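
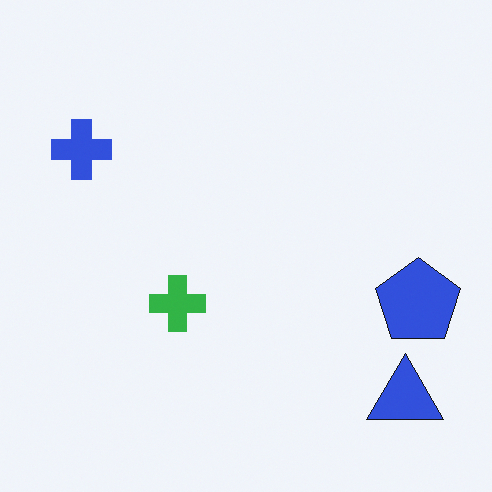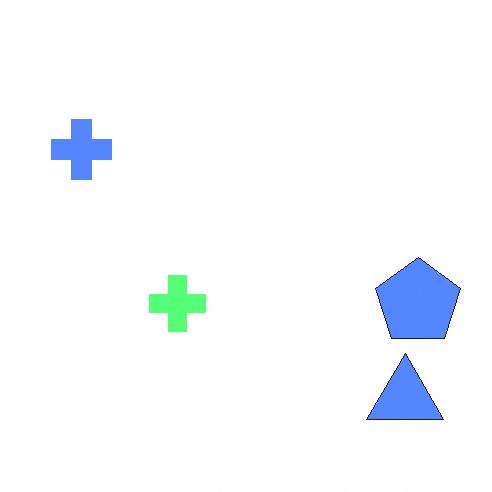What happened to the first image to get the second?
This is the original image substantially brightened.

Every pixel — background and shapes alike — is uniformly brightened.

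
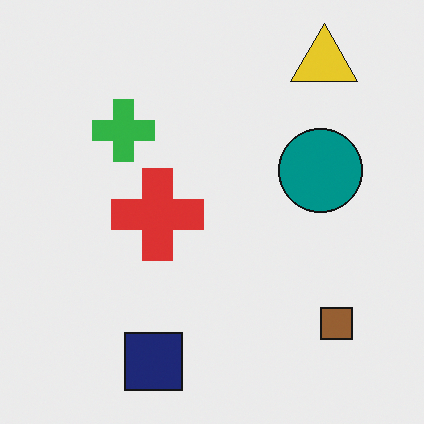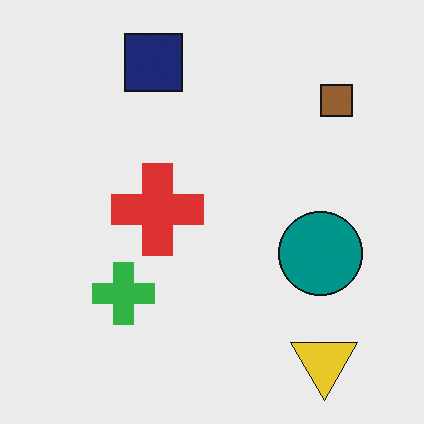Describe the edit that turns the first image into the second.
The image was flipped vertically (top ↔ bottom).

The yellow triangle is in the top-right of the first image and the bottom-right of the second — shapes on opposite sides of the horizontal midline have swapped in a mirror flip.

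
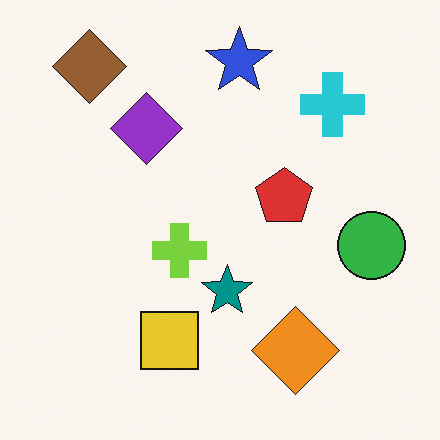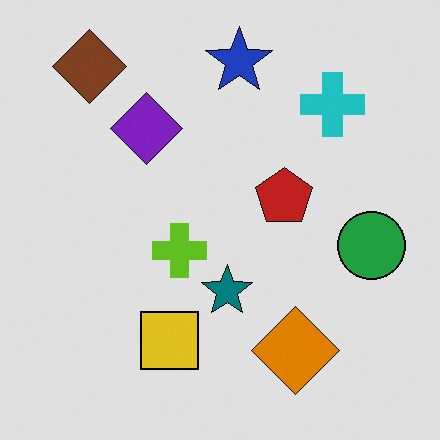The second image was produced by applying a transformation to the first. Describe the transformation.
This is the original image moderately posterized.

Each flat color has snapped to a coarser quantized level — most visibly, the near-white background has dropped to a flat grey.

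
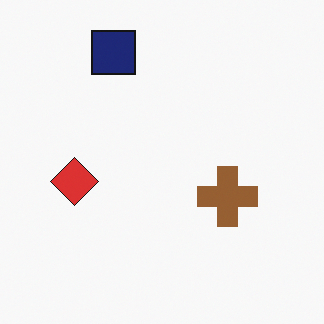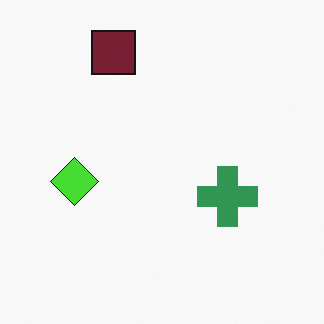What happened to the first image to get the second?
The second image is the first hue-shifted through roughly a third of the color wheel.

Every shape's color has rotated by the same amount around the hue wheel — a uniform hue shift.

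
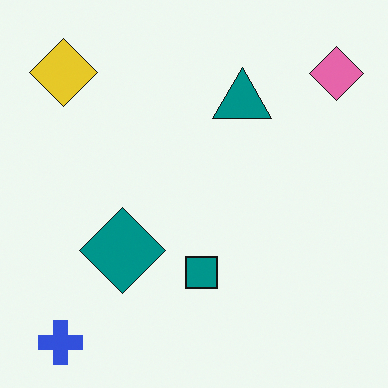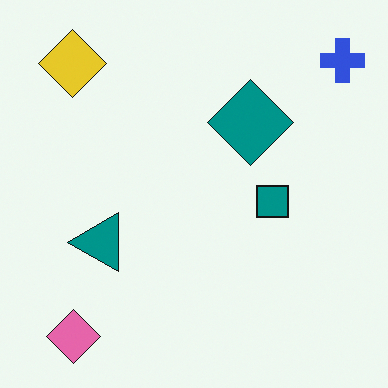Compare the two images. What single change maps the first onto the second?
The second image is the first transposed (reflected across the top-left ↔ bottom-right diagonal).

Shapes have swapped their row and column positions — what was in the top-right is now in the bottom-left — a diagonal reflection.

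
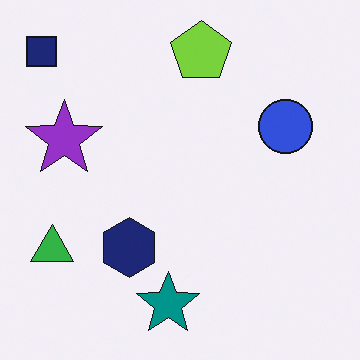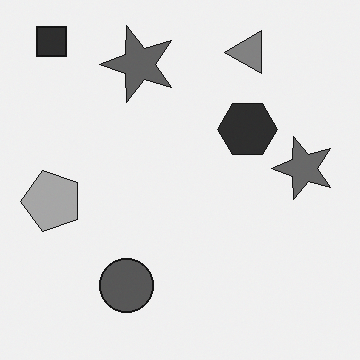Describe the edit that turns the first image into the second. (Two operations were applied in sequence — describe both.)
Transposed (reflected across the top-left ↔ bottom-right diagonal), then converted to grayscale.

Shapes have swapped their row and column positions — what was in the top-right is now in the bottom-left — a diagonal reflection. All color is removed — every shape is now a shade of grey.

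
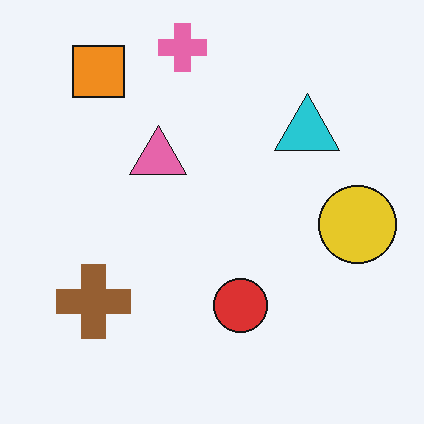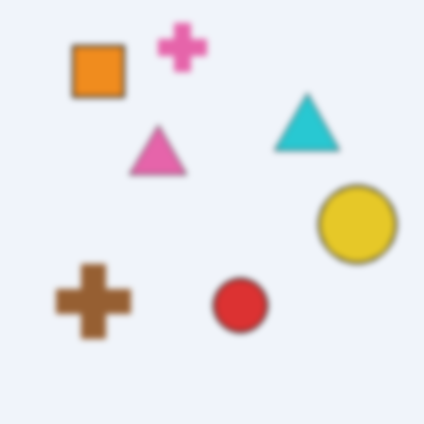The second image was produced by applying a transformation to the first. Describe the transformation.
The second image is the first noticeably gaussian-blurred.

Shape edges and outlines are uniformly softened across the whole image.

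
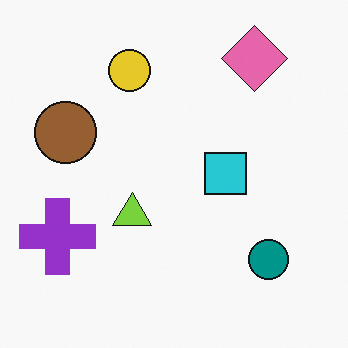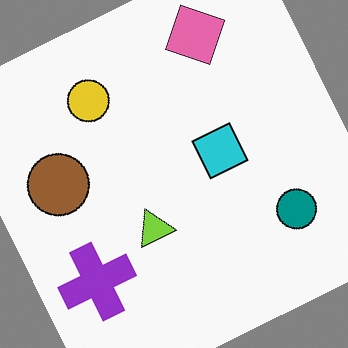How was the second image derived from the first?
Rotated counter-clockwise by a moderate amount.

Every shape is tilted by the same angle and the image corners show triangular fill wedges — a whole-image rotation by a non-right angle.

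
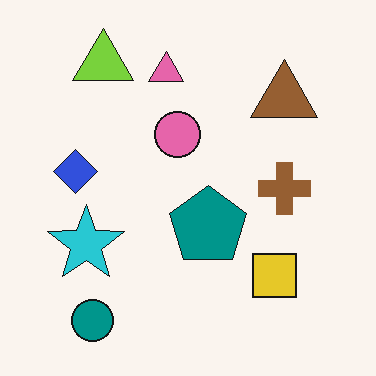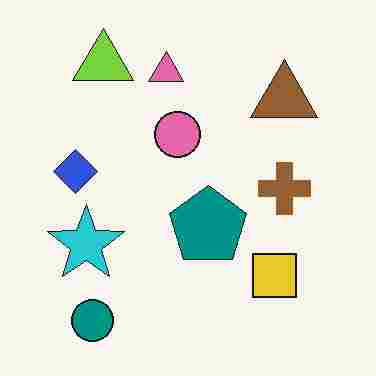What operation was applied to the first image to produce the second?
The image was heavily JPEG-compressed with obvious blocking artifacts.

Blocky 8×8 compression artifacts appear around shape edges and the flat background shows ringing — characteristic JPEG degradation.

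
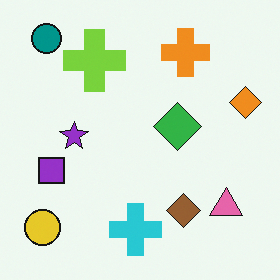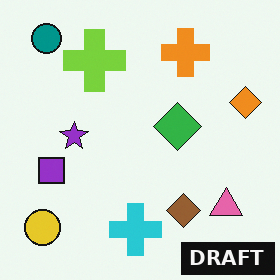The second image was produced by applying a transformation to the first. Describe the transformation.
The transformation is: watermarked with the text "DRAFT" in the lower-right corner.

A dark label reading "DRAFT" appears in the lower-right corner.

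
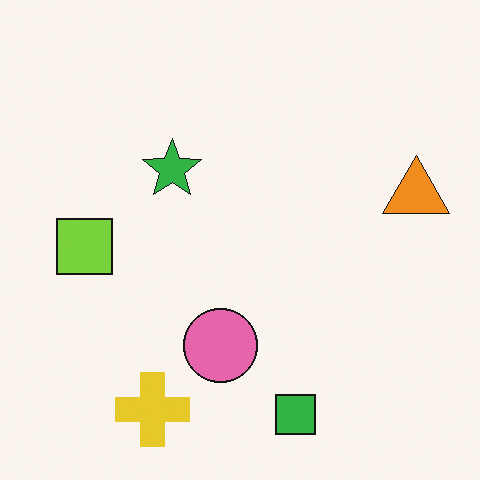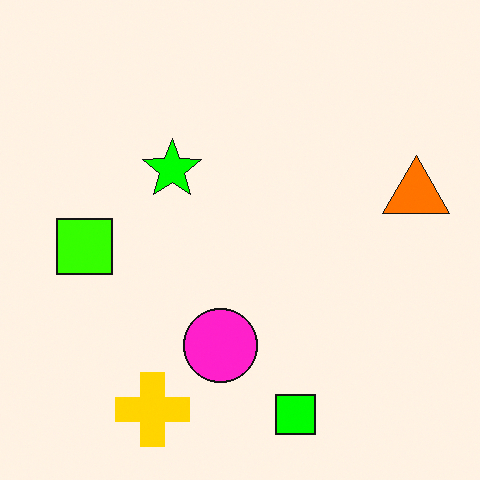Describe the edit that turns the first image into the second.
Made much more vivid (saturation change).

All colors are more vivid — a global saturation change.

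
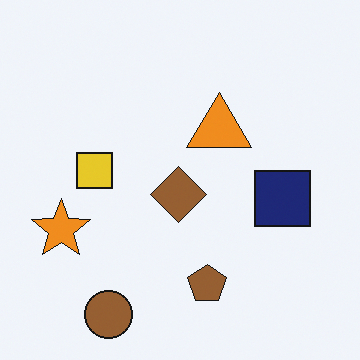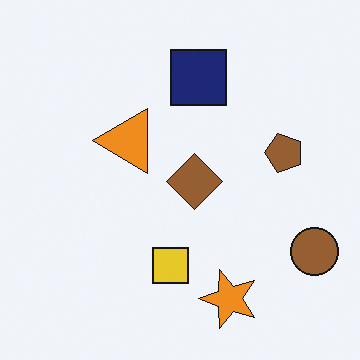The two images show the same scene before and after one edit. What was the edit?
This is the original image rotated 90° counter-clockwise.

The brown circle sits in the bottom-left of the first image and the bottom-right of the second — consistent with a whole-image 90° counter-clockwise rotation.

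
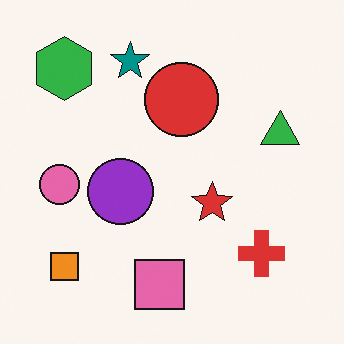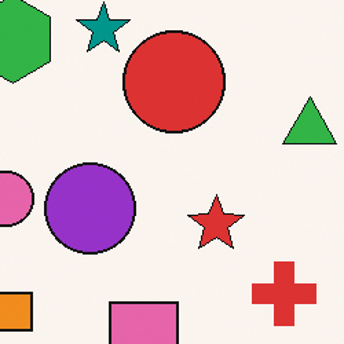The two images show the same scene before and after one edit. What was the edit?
The second image is the first cropped to a modestly smaller region and rescaled.

The visible shapes are larger and the field of view is narrower; shapes near the original edges may be partly or wholly outside the frame — a crop-and-rescale.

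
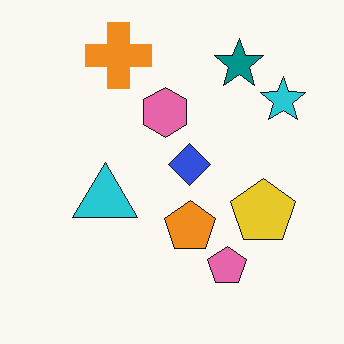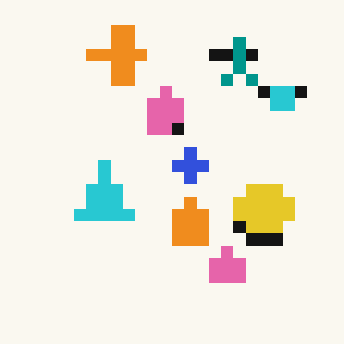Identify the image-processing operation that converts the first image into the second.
It was coarsely pixelated.

Shapes are reduced to large square blocks; fine edges and outlines are lost — a downscale-then-upscale (mosaic) effect.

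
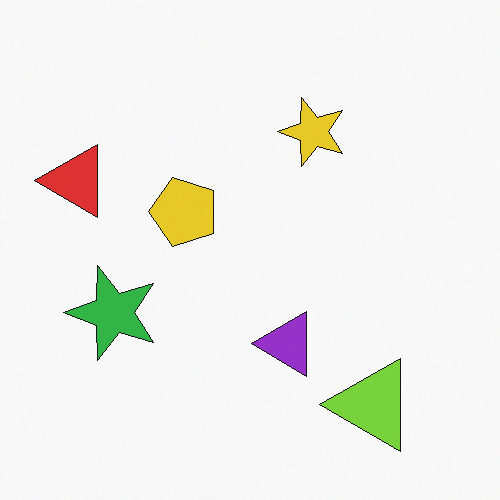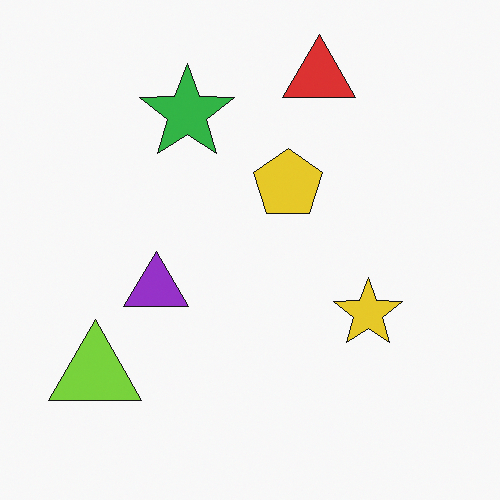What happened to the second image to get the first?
The first image is the second rotated 90° counter-clockwise.

The lime triangle sits in the bottom-left of the second image and the bottom-right of the first — consistent with a whole-image 90° counter-clockwise rotation.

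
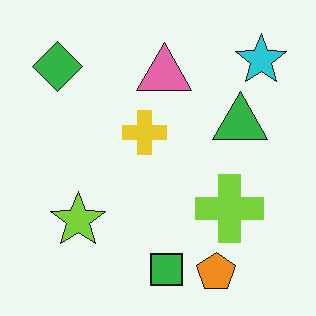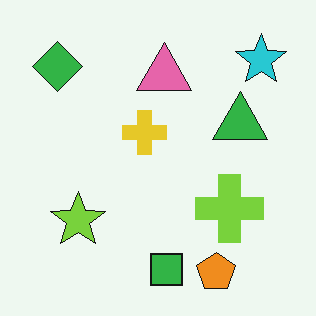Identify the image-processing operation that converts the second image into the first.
The image was JPEG-compressed with visible artifacts.

Blocky 8×8 compression artifacts appear around shape edges and the flat background shows ringing — characteristic JPEG degradation.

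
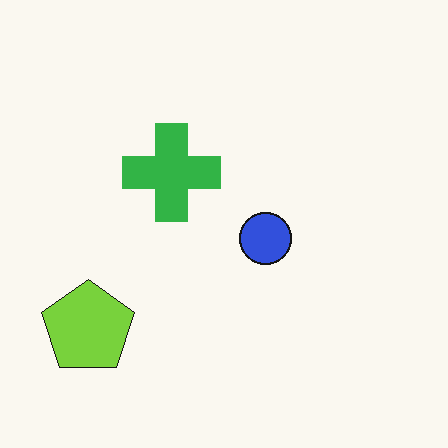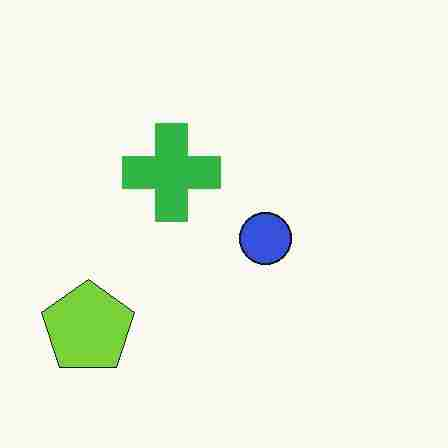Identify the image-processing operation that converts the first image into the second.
The transformation is: degraded with heavy JPEG compression.

Blocky 8×8 compression artifacts appear around shape edges and the flat background shows ringing — characteristic JPEG degradation.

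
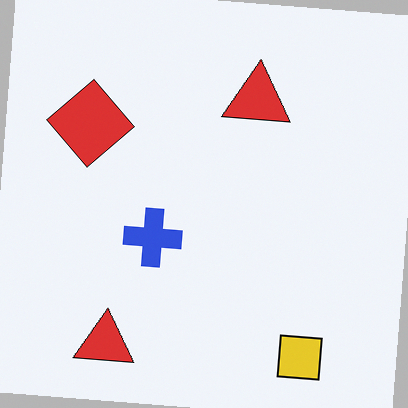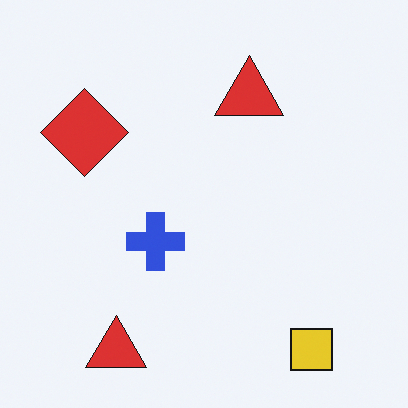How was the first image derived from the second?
The first image is the second rotated clockwise by a few degrees.

Every shape is tilted by the same angle and the image corners show triangular fill wedges — a whole-image rotation by a non-right angle.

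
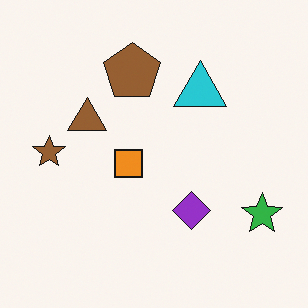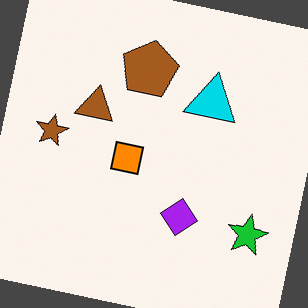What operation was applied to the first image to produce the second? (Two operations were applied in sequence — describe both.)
This is the original image slightly oversaturated, then rotated clockwise by a slight angle.

All colors are more vivid — a global saturation change. Every shape is tilted by the same angle and the image corners show triangular fill wedges — a whole-image rotation by a non-right angle.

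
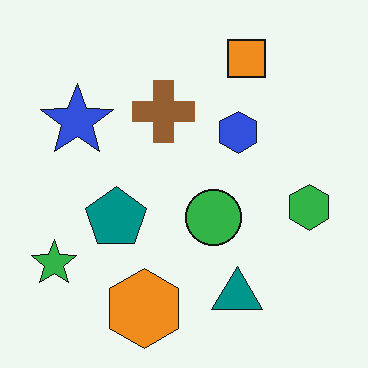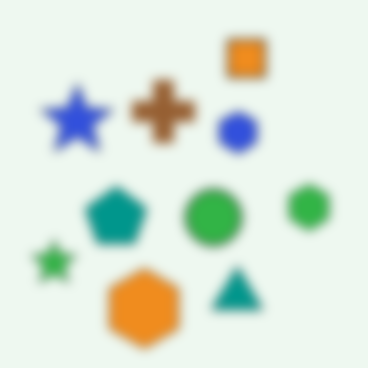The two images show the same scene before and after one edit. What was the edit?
The image was strongly gaussian-blurred.

Shape edges and outlines are uniformly softened across the whole image.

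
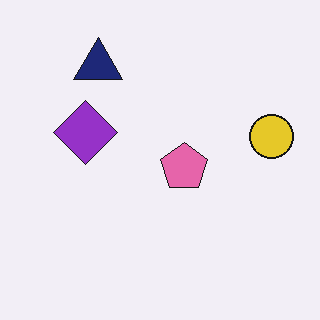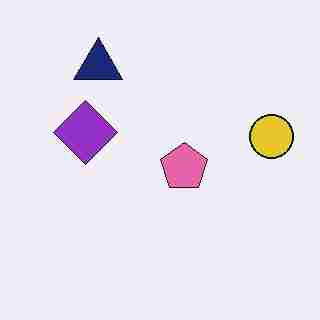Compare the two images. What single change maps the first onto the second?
It was heavily JPEG-compressed with obvious blocking artifacts.

Blocky 8×8 compression artifacts appear around shape edges and the flat background shows ringing — characteristic JPEG degradation.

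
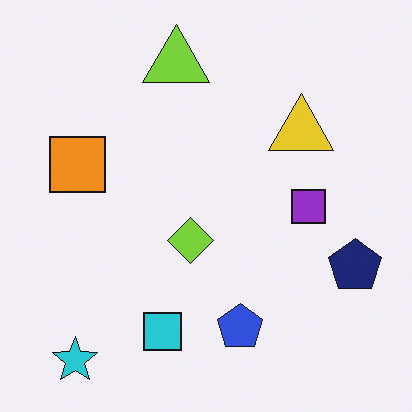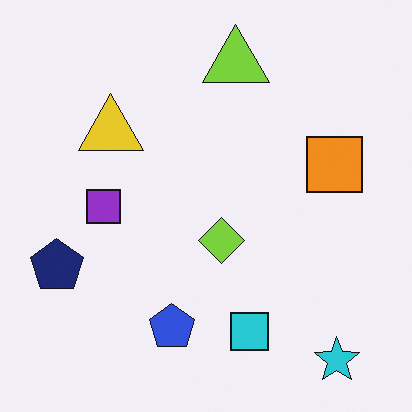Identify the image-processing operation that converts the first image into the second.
It was flipped horizontally (left ↔ right).

The navy pentagon is in the right of the first image and the left of the second — shapes on opposite sides of the vertical midline have swapped in a mirror flip.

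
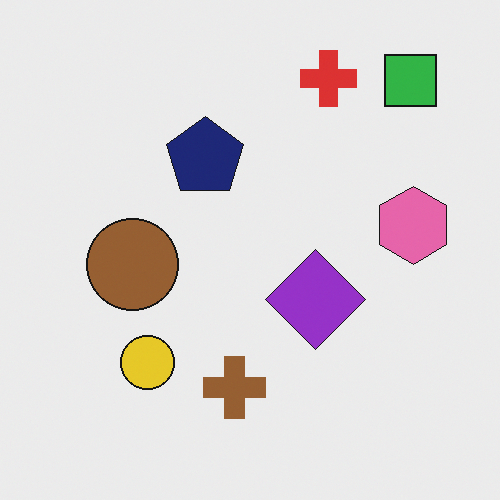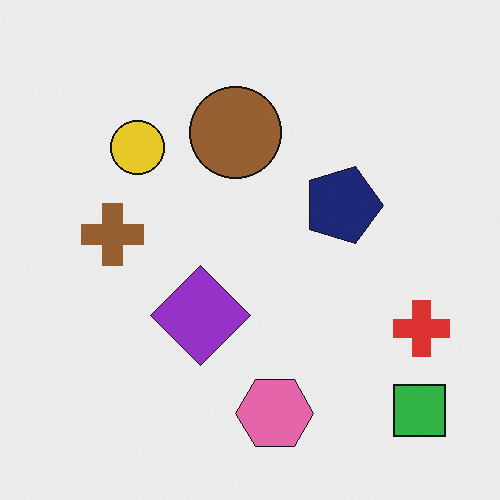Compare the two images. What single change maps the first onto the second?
The transformation is: rotated 90° clockwise.

The green square sits in the top-right of the first image and the bottom-right of the second — consistent with a whole-image 90° clockwise rotation.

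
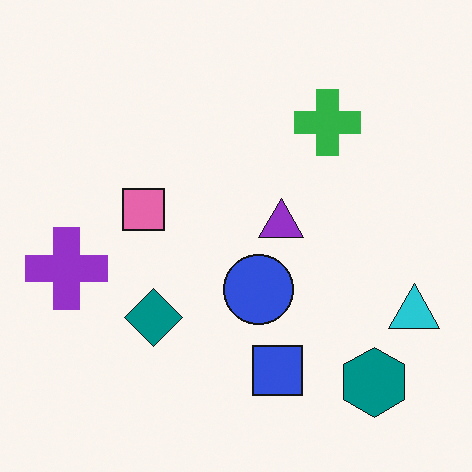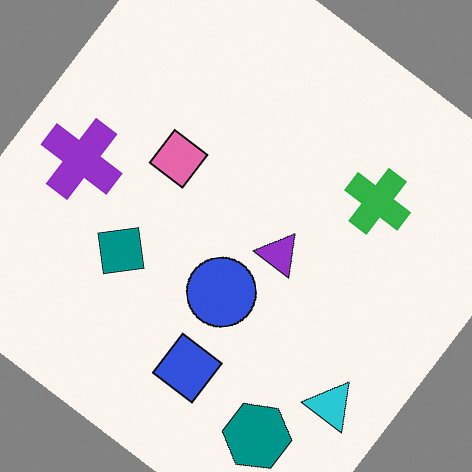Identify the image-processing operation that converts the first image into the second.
It was rotated clockwise by a large amount — several tens of degrees.

Every shape is tilted by the same angle and the image corners show triangular fill wedges — a whole-image rotation by a non-right angle.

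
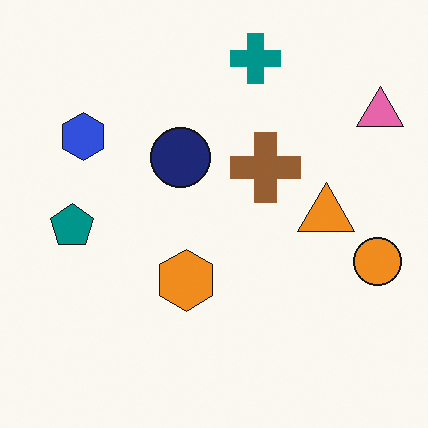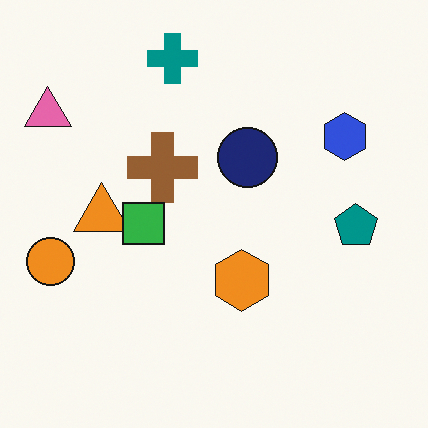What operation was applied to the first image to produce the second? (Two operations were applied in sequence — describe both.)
The second image is the first flipped horizontally (left ↔ right), then overlaid with an additional green square.

The pink triangle is in the top-right of the first image and the top-left of the second — shapes on opposite sides of the vertical midline have swapped in a mirror flip. A green square appears in the second image that is absent from the first.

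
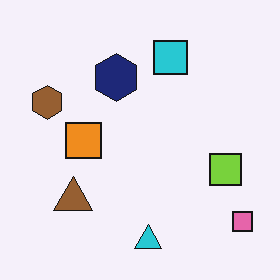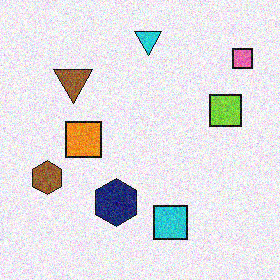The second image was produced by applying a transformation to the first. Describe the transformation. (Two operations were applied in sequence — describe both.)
It was degraded with visible gaussian noise, then flipped vertically (top ↔ bottom).

Random speckle covers the whole image, including the flat background. The cyan triangle is in the bottom of the first image and the top of the second — shapes on opposite sides of the horizontal midline have swapped in a mirror flip.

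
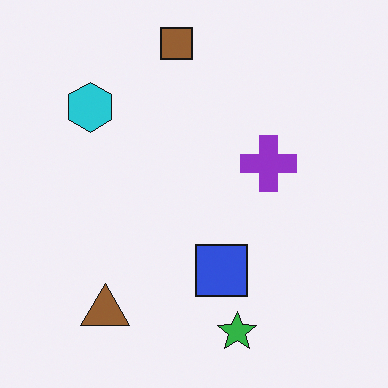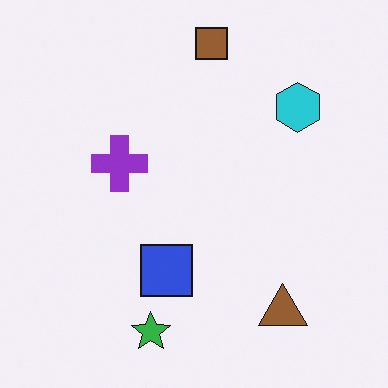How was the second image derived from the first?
The image was flipped horizontally (left ↔ right).

The cyan hexagon is in the top-left of the first image and the top-right of the second — shapes on opposite sides of the vertical midline have swapped in a mirror flip.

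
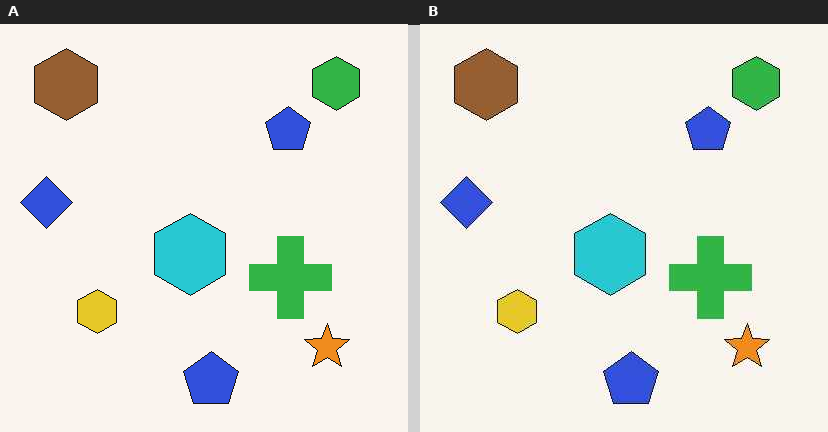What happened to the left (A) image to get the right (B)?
The right (B) image is the left (A) JPEG-compressed with visible artifacts.

Blocky 8×8 compression artifacts appear around shape edges and the flat background shows ringing — characteristic JPEG degradation.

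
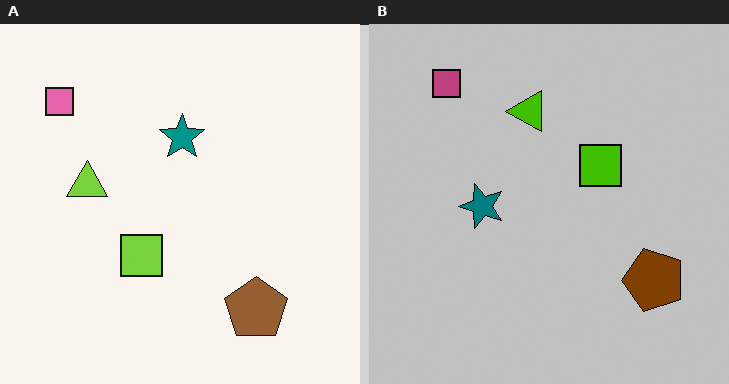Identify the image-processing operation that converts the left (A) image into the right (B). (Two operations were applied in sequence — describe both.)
This is the original image transposed (reflected across the top-left ↔ bottom-right diagonal), then aggressively posterized.

Shapes have swapped their row and column positions — what was in the top-right is now in the bottom-left — a diagonal reflection. Each flat color has snapped to a coarser quantized level — most visibly, the near-white background has dropped to a flat grey.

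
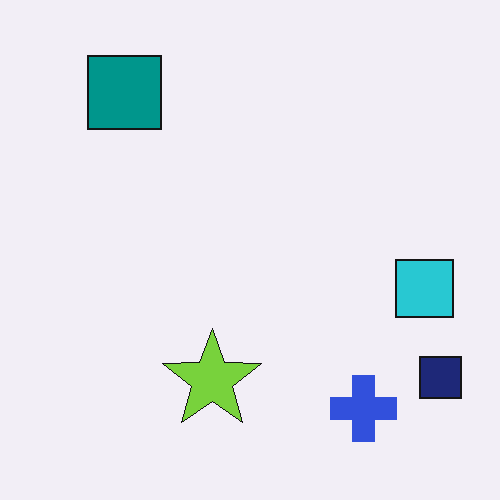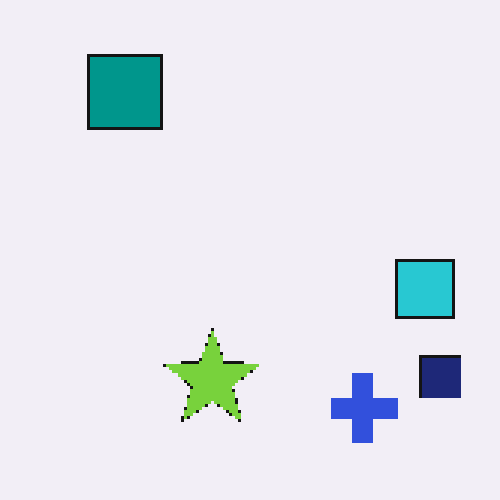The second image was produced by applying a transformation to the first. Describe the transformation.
The image was lightly pixelated (a mild mosaic effect).

Shapes are reduced to large square blocks; fine edges and outlines are lost — a downscale-then-upscale (mosaic) effect.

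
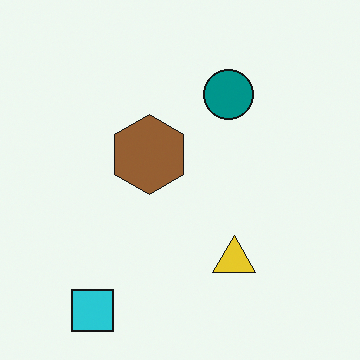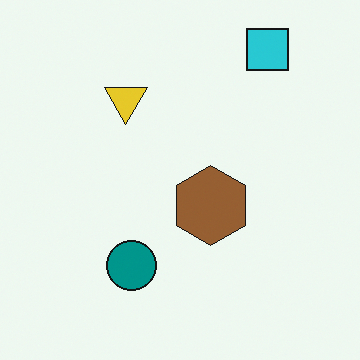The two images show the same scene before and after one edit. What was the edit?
The transformation is: rotated 180°.

The cyan square sits in the bottom-left of the first image and the top-right of the second — consistent with a whole-image 180° rotation.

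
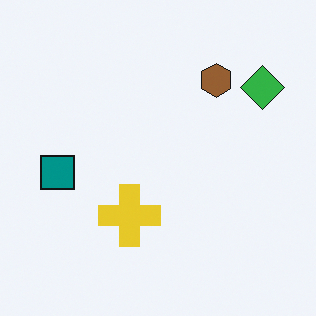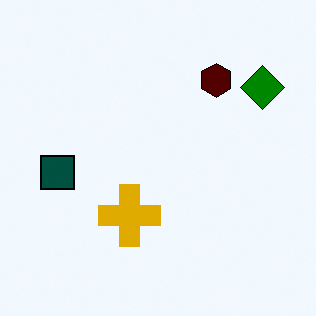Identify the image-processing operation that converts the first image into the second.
The image was given much higher contrast.

Tones are pushed away from mid-grey across the whole image — a global contrast change.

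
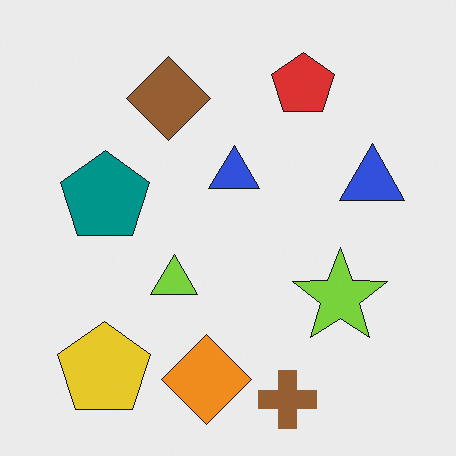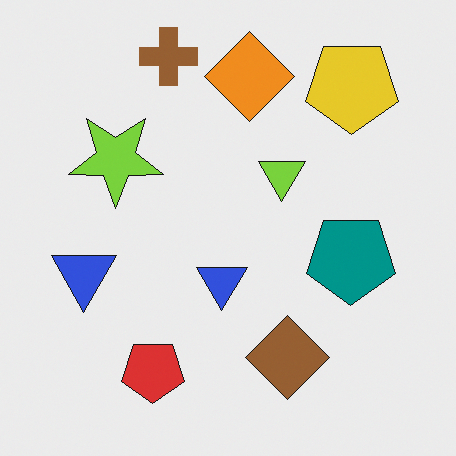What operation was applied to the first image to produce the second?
The transformation is: rotated 180°.

The yellow pentagon sits in the bottom-left of the first image and the top-right of the second — consistent with a whole-image 180° rotation.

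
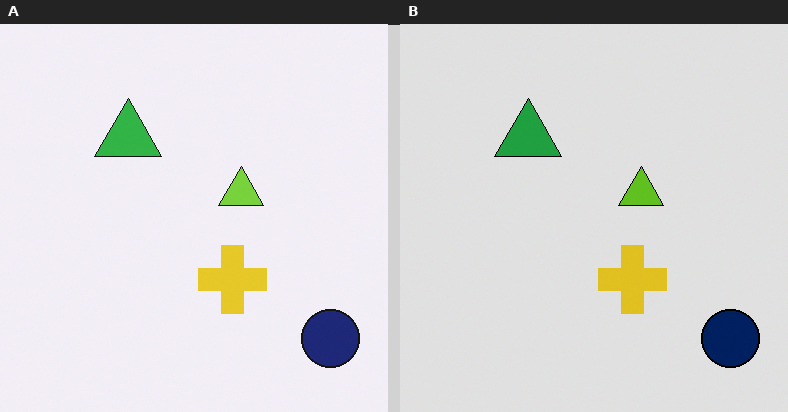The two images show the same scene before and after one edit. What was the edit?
This is the original image moderately posterized.

Each flat color has snapped to a coarser quantized level — most visibly, the near-white background has dropped to a flat grey.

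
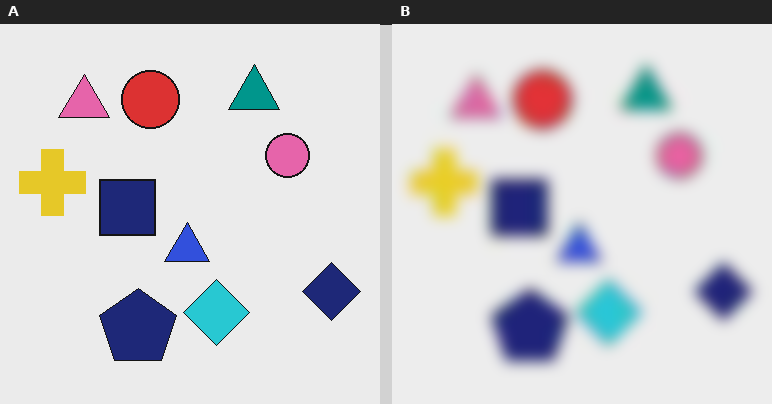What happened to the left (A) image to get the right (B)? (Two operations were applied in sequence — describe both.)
This is the original image heavily JPEG-compressed with obvious blocking artifacts, then strongly gaussian-blurred.

Blocky 8×8 compression artifacts appear around shape edges and the flat background shows ringing — characteristic JPEG degradation. Shape edges and outlines are uniformly softened across the whole image.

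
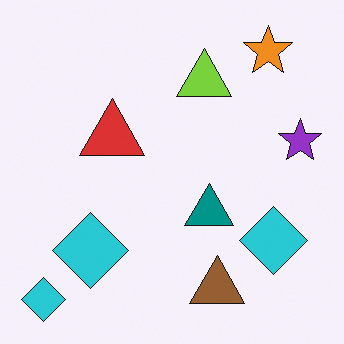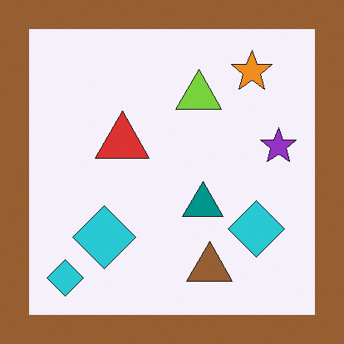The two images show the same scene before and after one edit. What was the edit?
The second image is the first framed with a brown border.

A solid brown frame runs around the edge of the second image, with the content slightly shrunk inside it.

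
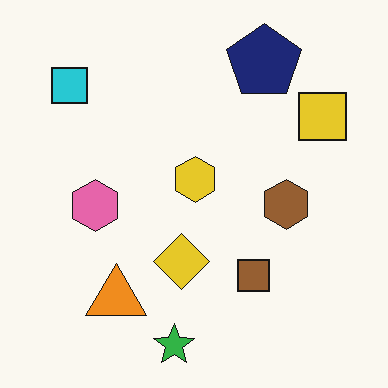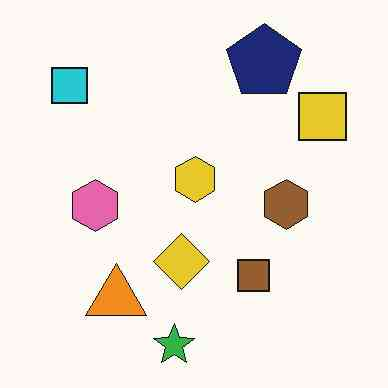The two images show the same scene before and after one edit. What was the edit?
JPEG-compressed with visible artifacts.

Blocky 8×8 compression artifacts appear around shape edges and the flat background shows ringing — characteristic JPEG degradation.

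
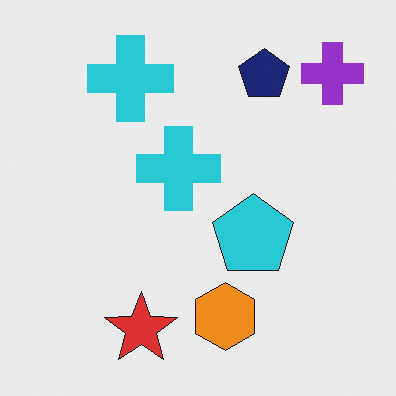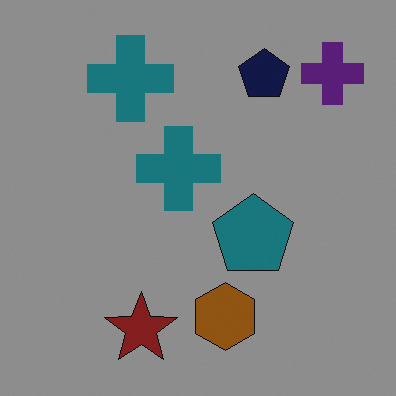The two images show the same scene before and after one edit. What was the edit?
The transformation is: darkened a lot.

Every pixel — background and shapes alike — is uniformly darkened.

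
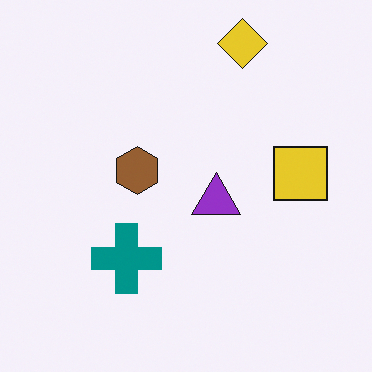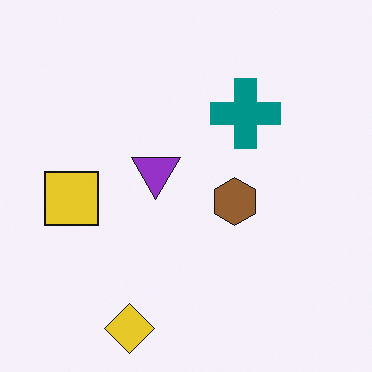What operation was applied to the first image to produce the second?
This is the original image rotated 180°.

The yellow diamond sits in the top of the first image and the bottom of the second — consistent with a whole-image 180° rotation.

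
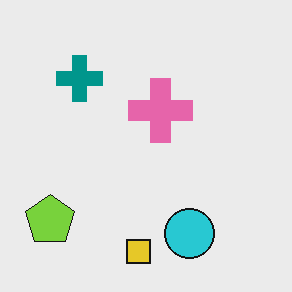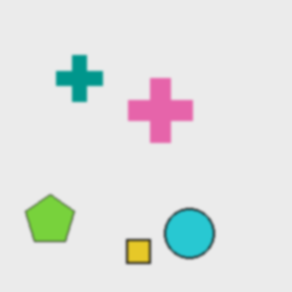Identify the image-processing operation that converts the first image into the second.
This is the original image given a subtle gaussian blur.

Shape edges and outlines are uniformly softened across the whole image.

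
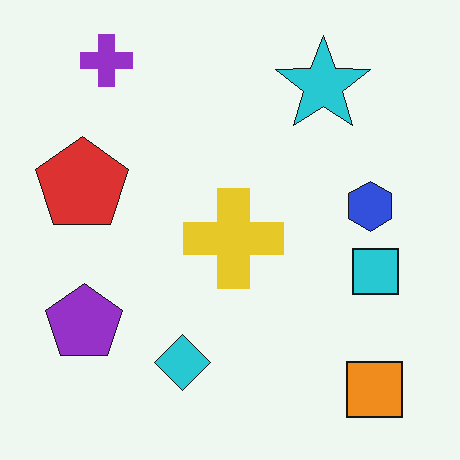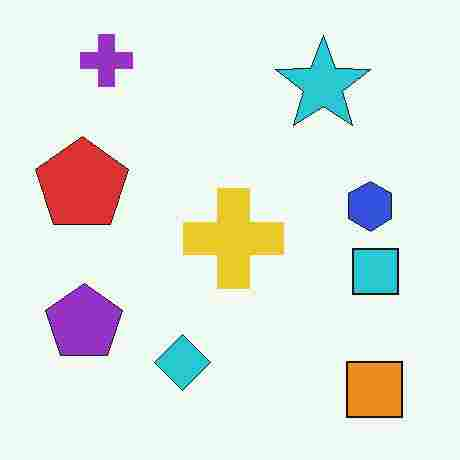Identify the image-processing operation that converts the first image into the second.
This is the original image degraded with heavy JPEG compression.

Blocky 8×8 compression artifacts appear around shape edges and the flat background shows ringing — characteristic JPEG degradation.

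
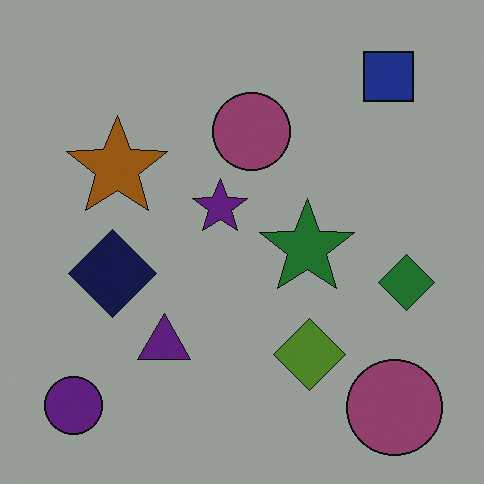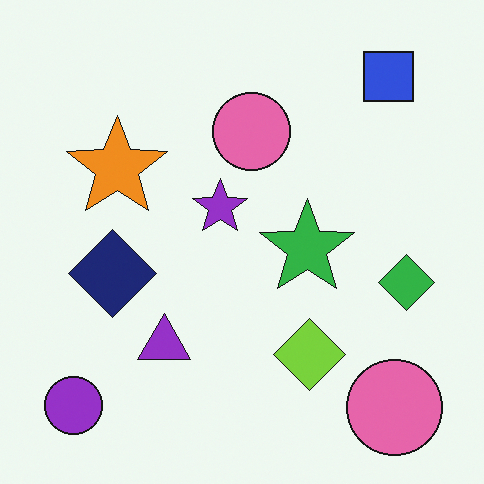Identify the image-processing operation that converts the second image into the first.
The image was substantially darkened.

Every pixel — background and shapes alike — is uniformly darkened.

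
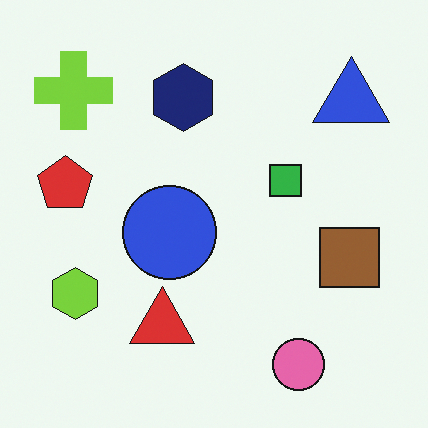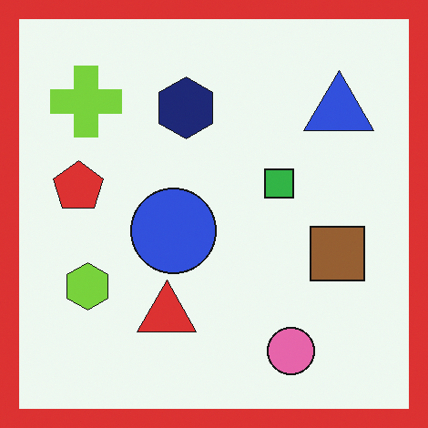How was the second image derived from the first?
The image was framed with a red border.

A solid red frame runs around the edge of the second image, with the content slightly shrunk inside it.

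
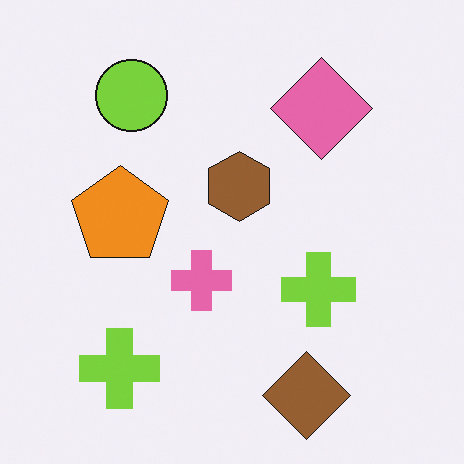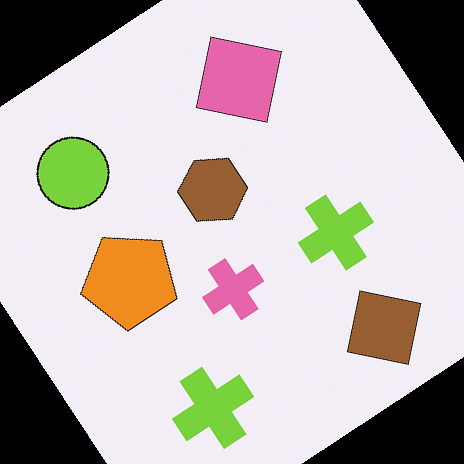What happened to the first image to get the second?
The transformation is: rotated counter-clockwise by a large amount — several tens of degrees.

Every shape is tilted by the same angle and the image corners show triangular fill wedges — a whole-image rotation by a non-right angle.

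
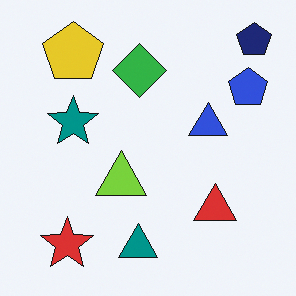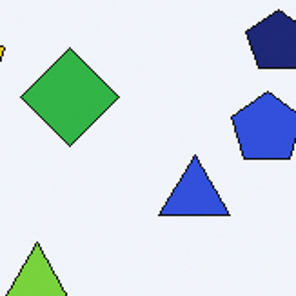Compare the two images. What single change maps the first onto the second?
This is the original image cropped tightly and scaled back up.

The visible shapes are larger and the field of view is narrower; shapes near the original edges may be partly or wholly outside the frame — a crop-and-rescale.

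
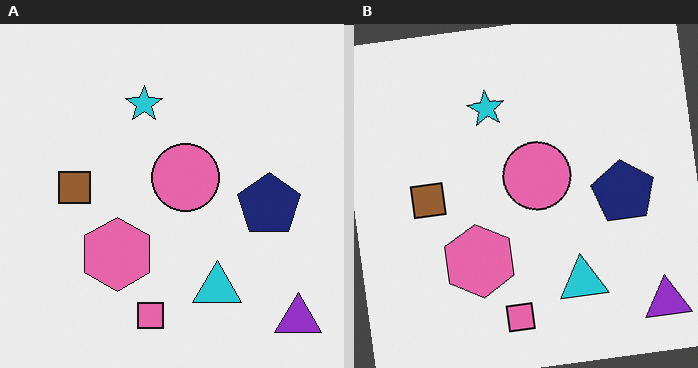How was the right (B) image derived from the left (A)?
It was rotated counter-clockwise by a slight angle.

Every shape is tilted by the same angle and the image corners show triangular fill wedges — a whole-image rotation by a non-right angle.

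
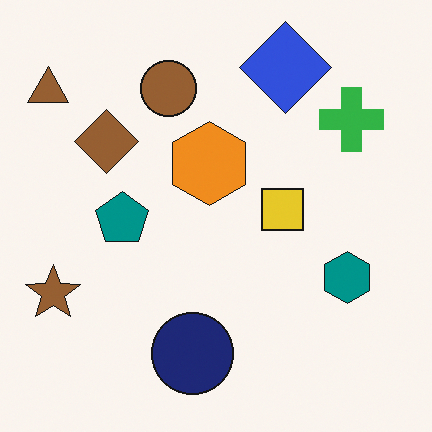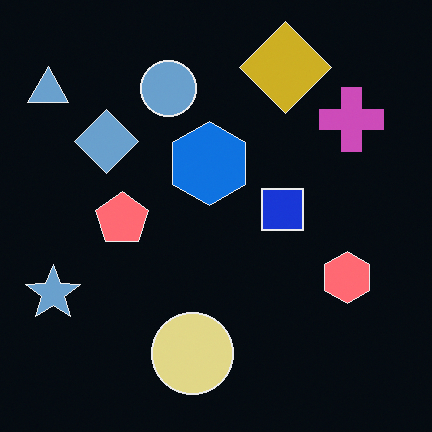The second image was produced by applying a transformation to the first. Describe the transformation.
The second image is the first color-inverted (negative).

The light background has become dark and every shape's color is its complement — a photographic negative.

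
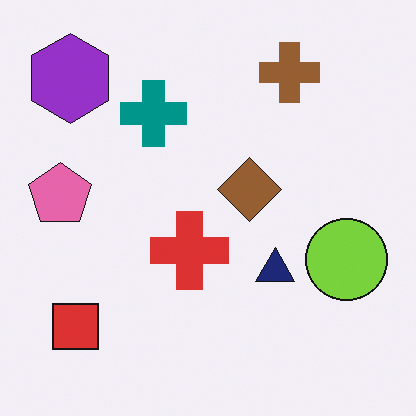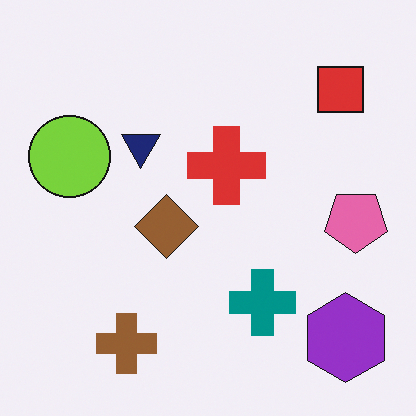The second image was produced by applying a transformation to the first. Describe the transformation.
This is the original image rotated 180°.

The purple hexagon sits in the top-left of the first image and the bottom-right of the second — consistent with a whole-image 180° rotation.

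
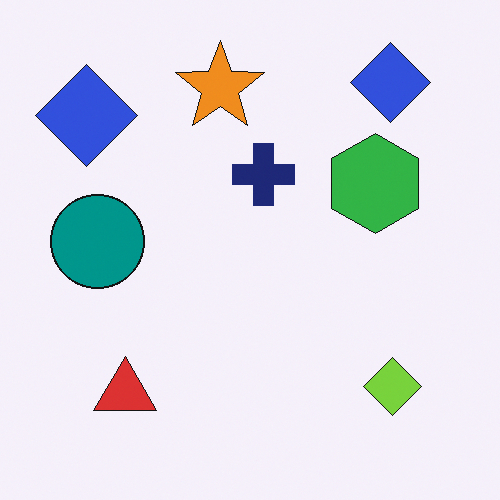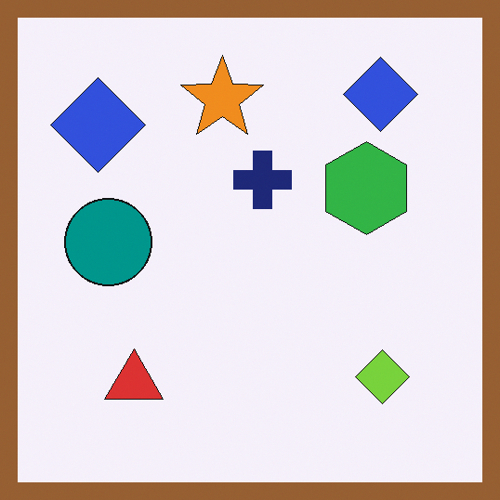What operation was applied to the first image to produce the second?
The image was framed with a brown border.

A solid brown frame runs around the edge of the second image, with the content slightly shrunk inside it.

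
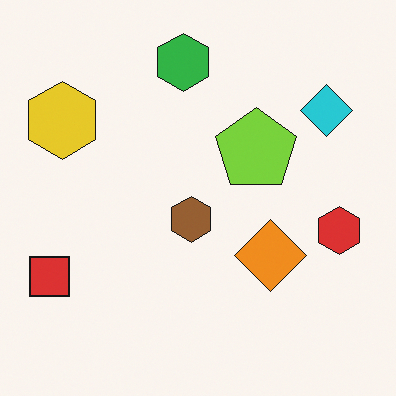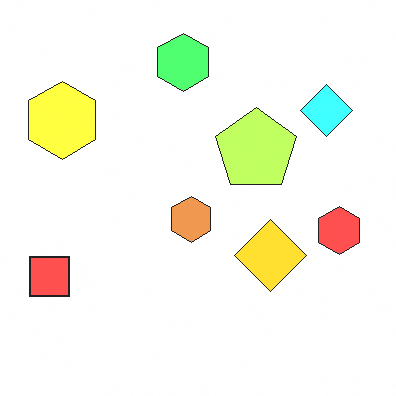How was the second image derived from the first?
The image was brightened a lot.

Every pixel — background and shapes alike — is uniformly brightened.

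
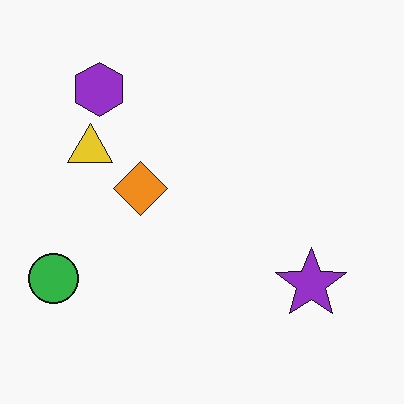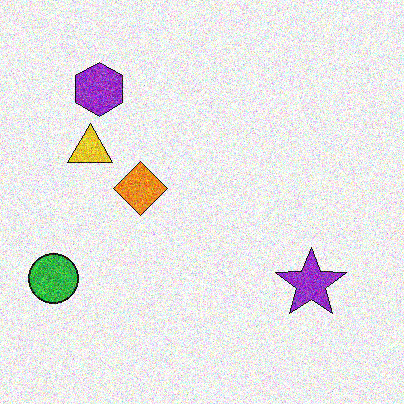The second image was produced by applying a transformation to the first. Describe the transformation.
The transformation is: degraded with a thick layer of grain.

Random speckle covers the whole image, including the flat background.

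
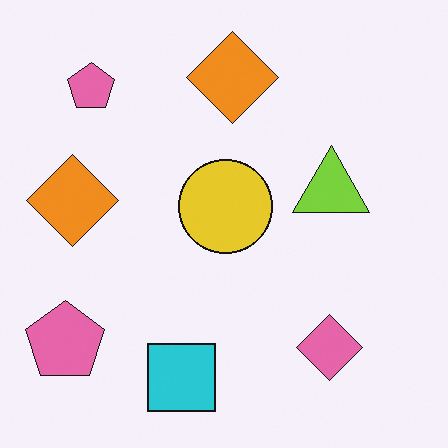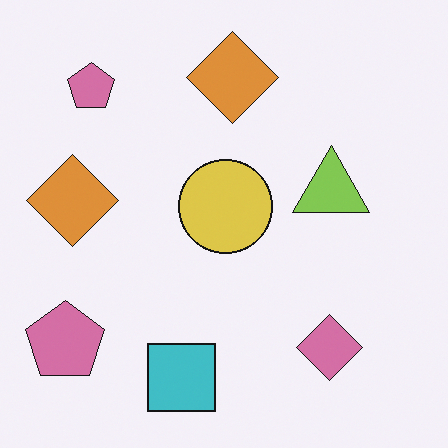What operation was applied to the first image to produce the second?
Slightly desaturated.

All colors are more muted and greyish — a global saturation change.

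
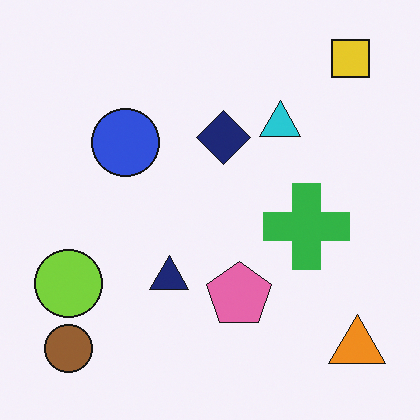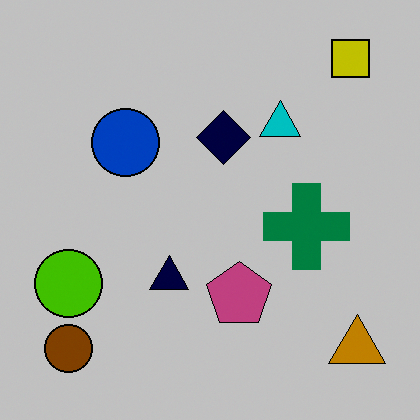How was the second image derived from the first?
The transformation is: heavily posterized to just a handful of flat colors.

Each flat color has snapped to a coarser quantized level — most visibly, the near-white background has dropped to a flat grey.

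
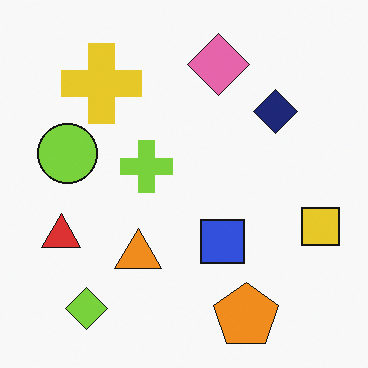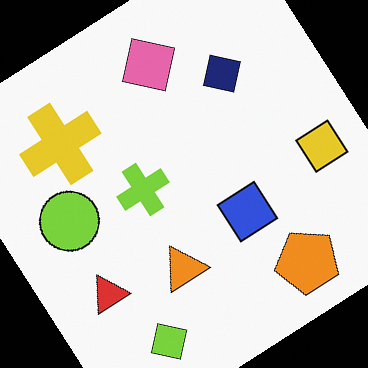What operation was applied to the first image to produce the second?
Rotated counter-clockwise by a large amount — several tens of degrees.

Every shape is tilted by the same angle and the image corners show triangular fill wedges — a whole-image rotation by a non-right angle.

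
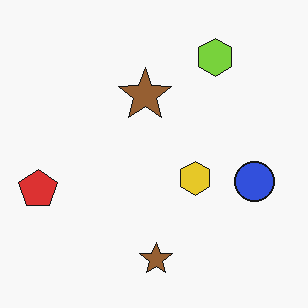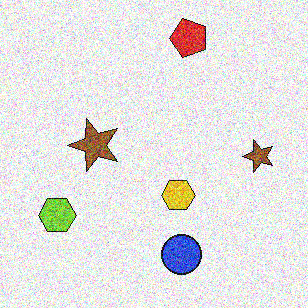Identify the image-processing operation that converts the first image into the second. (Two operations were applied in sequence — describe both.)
The image was degraded with a thick layer of grain, then transposed (reflected across the top-left ↔ bottom-right diagonal).

Random speckle covers the whole image, including the flat background. Shapes have swapped their row and column positions — what was in the top-right is now in the bottom-left — a diagonal reflection.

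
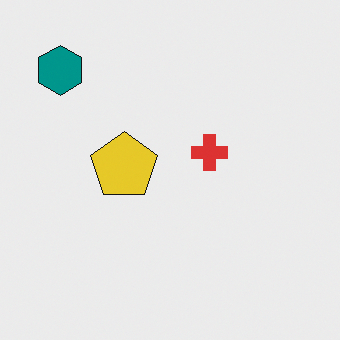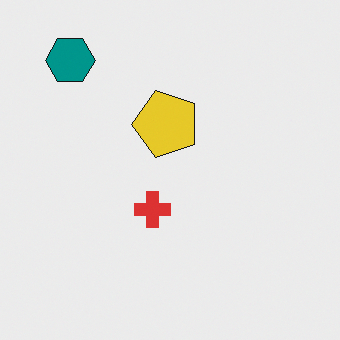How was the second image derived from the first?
This is the original image transposed (reflected across the top-left ↔ bottom-right diagonal).

Shapes have swapped their row and column positions — what was in the top-right is now in the bottom-left — a diagonal reflection.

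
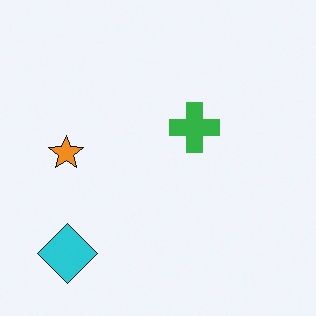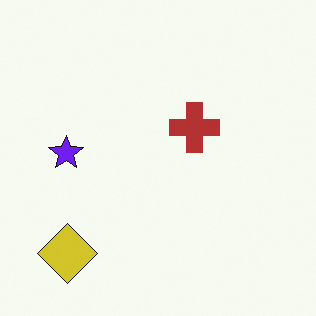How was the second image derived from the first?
The image was hue-shifted by a large amount.

Every shape's color has rotated by the same amount around the hue wheel — a uniform hue shift.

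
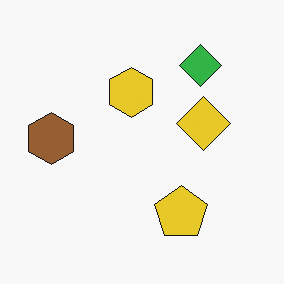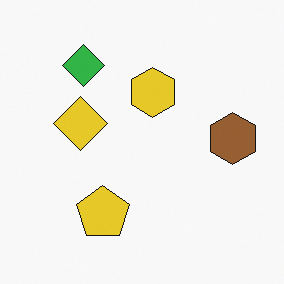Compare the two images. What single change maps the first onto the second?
The image was flipped horizontally (left ↔ right).

The brown hexagon is in the left of the first image and the right of the second — shapes on opposite sides of the vertical midline have swapped in a mirror flip.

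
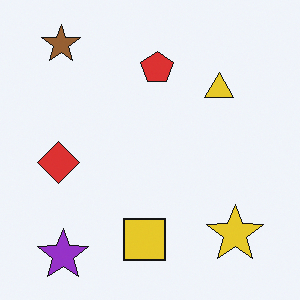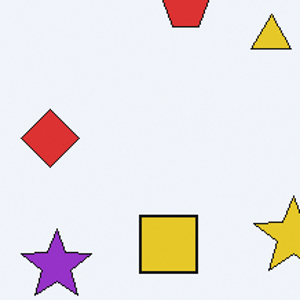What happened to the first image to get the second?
The transformation is: cropped to a modestly smaller region and rescaled.

The visible shapes are larger and the field of view is narrower; shapes near the original edges may be partly or wholly outside the frame — a crop-and-rescale.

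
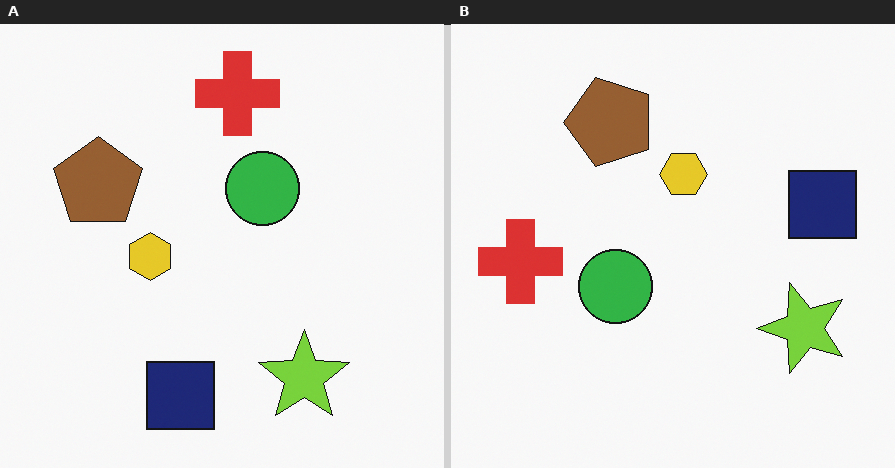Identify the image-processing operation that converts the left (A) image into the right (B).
The transformation is: transposed (reflected across the top-left ↔ bottom-right diagonal).

Shapes have swapped their row and column positions — what was in the top-right is now in the bottom-left — a diagonal reflection.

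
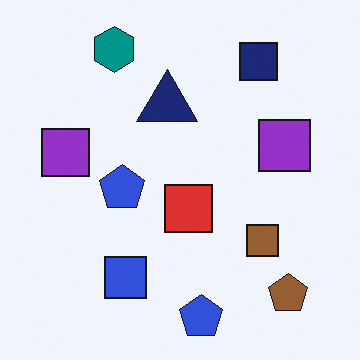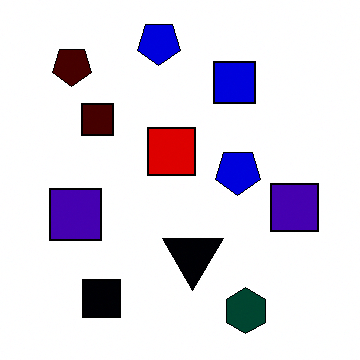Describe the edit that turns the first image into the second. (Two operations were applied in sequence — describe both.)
The transformation is: given much higher contrast, then rotated 180°.

Tones are pushed away from mid-grey across the whole image — a global contrast change. The brown pentagon sits in the bottom-right of the first image and the top-left of the second — consistent with a whole-image 180° rotation.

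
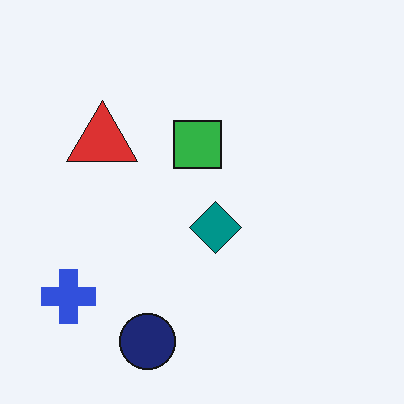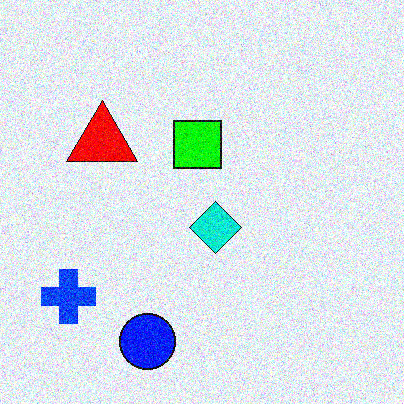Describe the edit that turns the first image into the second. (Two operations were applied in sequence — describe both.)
Made much more vivid (saturation change), then degraded with strong gaussian noise.

All colors are more vivid — a global saturation change. Random speckle covers the whole image, including the flat background.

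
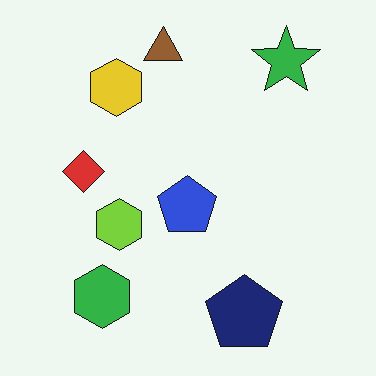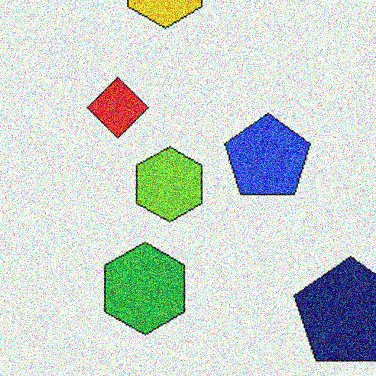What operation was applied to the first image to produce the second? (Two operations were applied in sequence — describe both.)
The second image is the first cropped slightly and scaled back up, then degraded with strong gaussian noise.

The visible shapes are larger and the field of view is narrower; shapes near the original edges may be partly or wholly outside the frame — a crop-and-rescale. Random speckle covers the whole image, including the flat background.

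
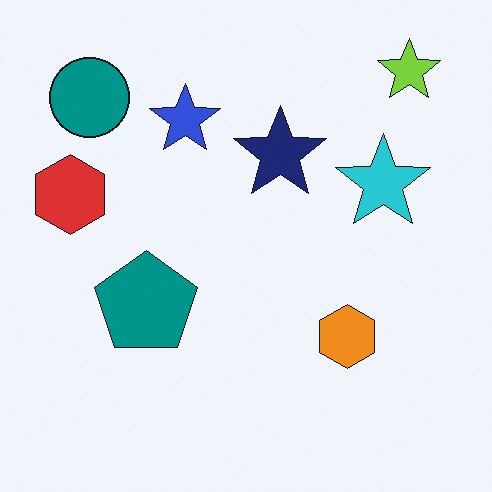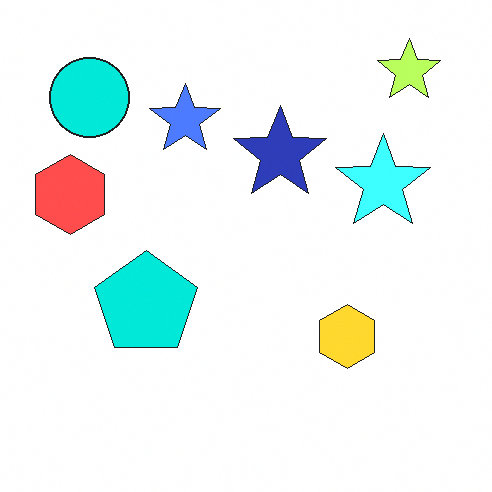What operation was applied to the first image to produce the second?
The transformation is: substantially brightened.

Every pixel — background and shapes alike — is uniformly brightened.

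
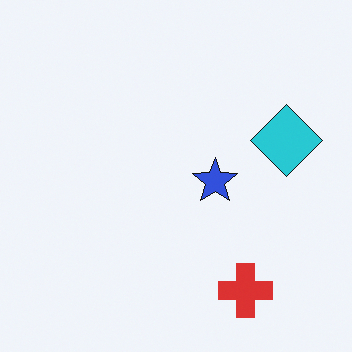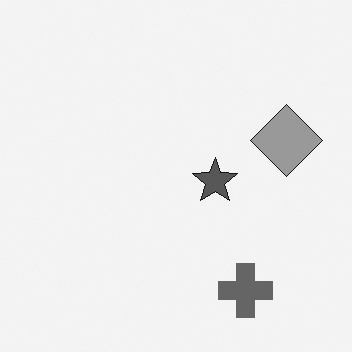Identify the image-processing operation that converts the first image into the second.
The second image is the first converted to grayscale.

All color is removed — every shape is now a shade of grey.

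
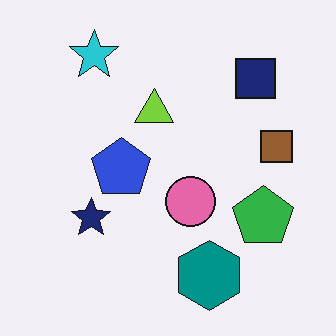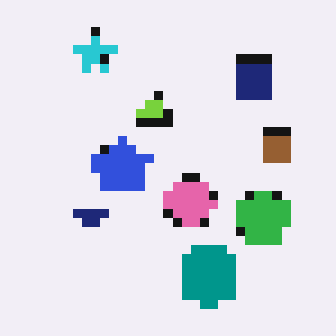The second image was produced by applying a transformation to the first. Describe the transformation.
The second image is the first heavily pixelated into large blocks.

Shapes are reduced to large square blocks; fine edges and outlines are lost — a downscale-then-upscale (mosaic) effect.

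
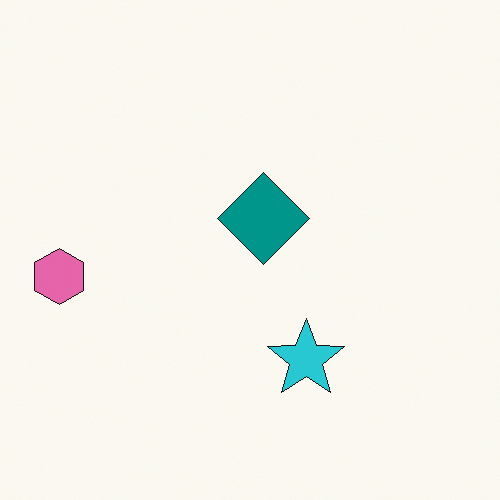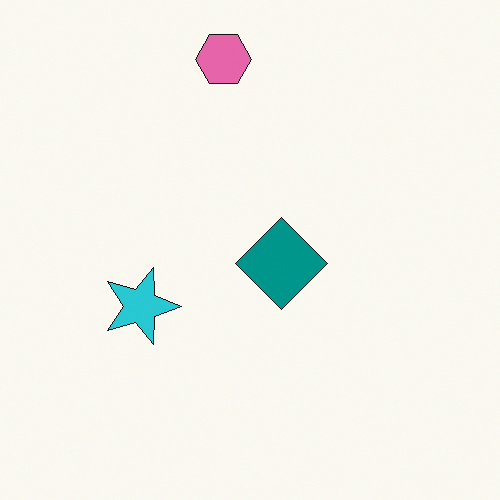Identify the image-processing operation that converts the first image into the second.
This is the original image rotated 90° clockwise.

The pink hexagon sits in the left of the first image and the top of the second — consistent with a whole-image 90° clockwise rotation.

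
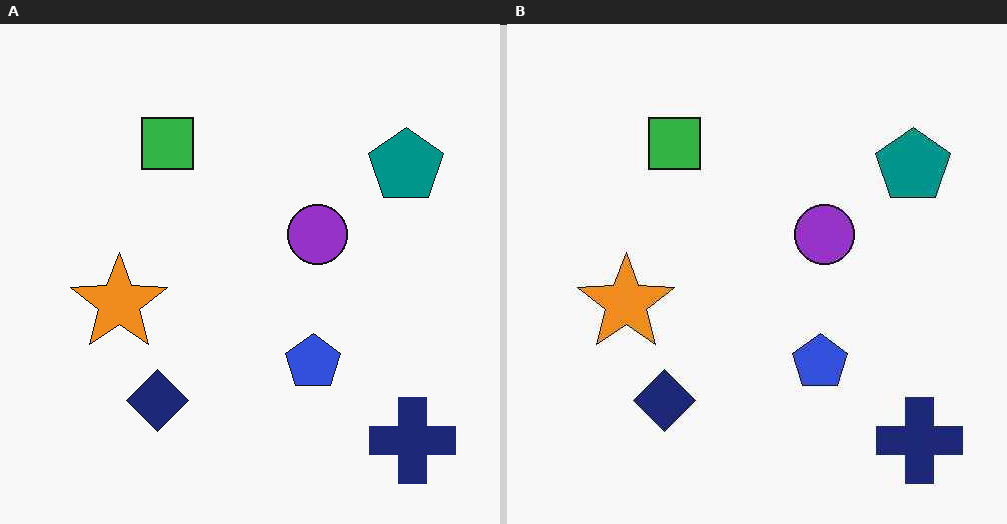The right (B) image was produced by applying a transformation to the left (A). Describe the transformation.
The transformation is: JPEG-compressed with visible artifacts.

Blocky 8×8 compression artifacts appear around shape edges and the flat background shows ringing — characteristic JPEG degradation.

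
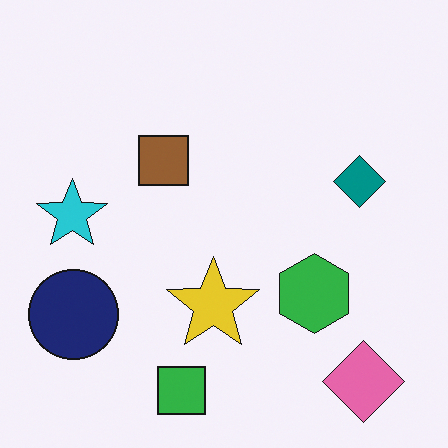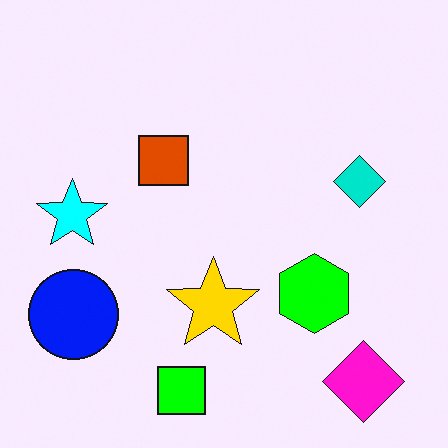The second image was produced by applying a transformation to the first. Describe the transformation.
The image was heavily oversaturated.

All colors are more vivid — a global saturation change.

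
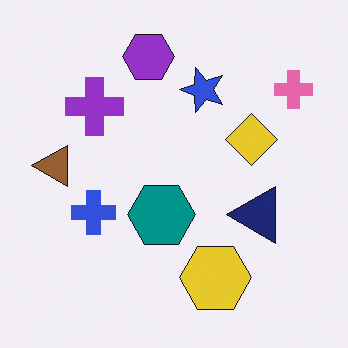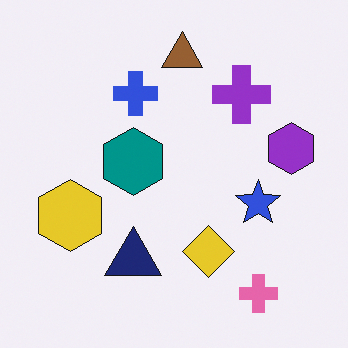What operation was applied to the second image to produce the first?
Rotated 90° counter-clockwise.

The pink cross sits in the bottom-right of the second image and the top-right of the first — consistent with a whole-image 90° counter-clockwise rotation.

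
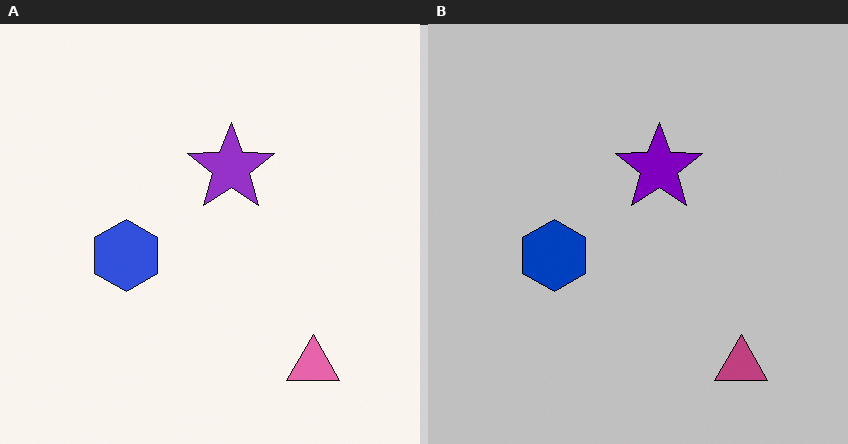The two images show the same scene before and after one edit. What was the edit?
This is the original image aggressively posterized.

Each flat color has snapped to a coarser quantized level — most visibly, the near-white background has dropped to a flat grey.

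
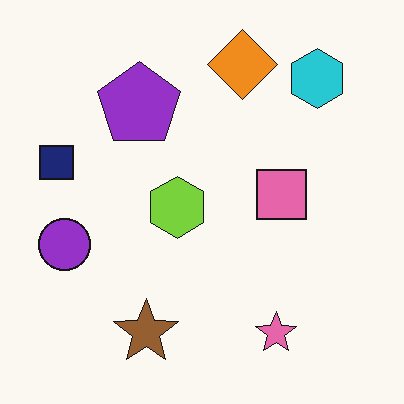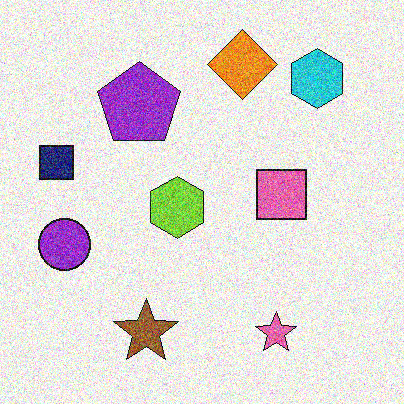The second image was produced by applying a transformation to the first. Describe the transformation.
It was degraded with heavy additive noise.

Random speckle covers the whole image, including the flat background.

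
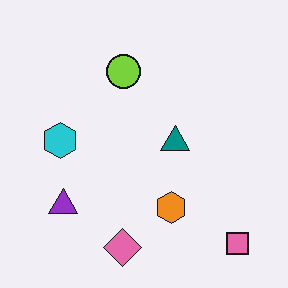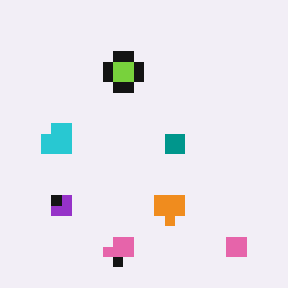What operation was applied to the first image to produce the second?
The transformation is: coarsely pixelated.

Shapes are reduced to large square blocks; fine edges and outlines are lost — a downscale-then-upscale (mosaic) effect.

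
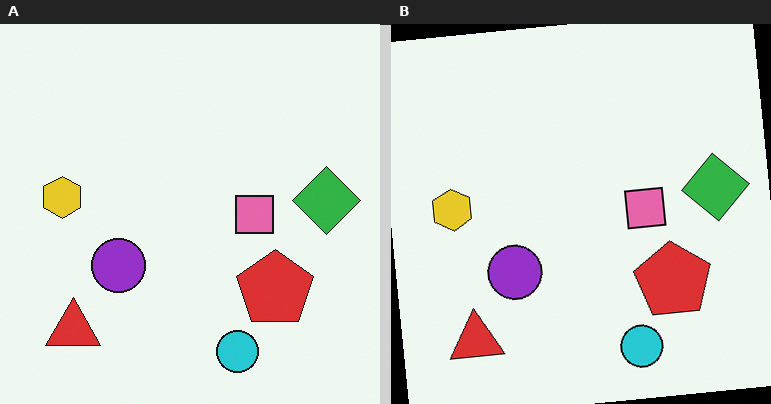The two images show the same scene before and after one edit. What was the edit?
The image was rotated counter-clockwise by a slight angle.

Every shape is tilted by the same angle and the image corners show triangular fill wedges — a whole-image rotation by a non-right angle.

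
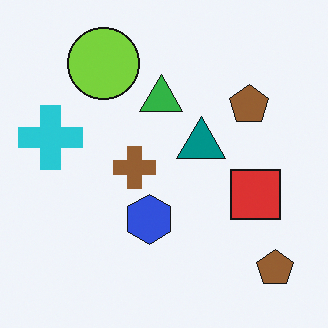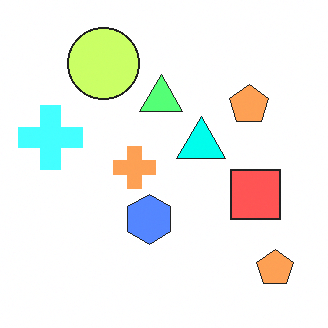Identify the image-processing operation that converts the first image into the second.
The second image is the first noticeably brightened.

Every pixel — background and shapes alike — is uniformly brightened.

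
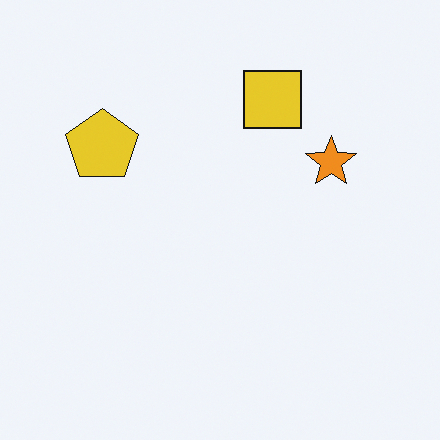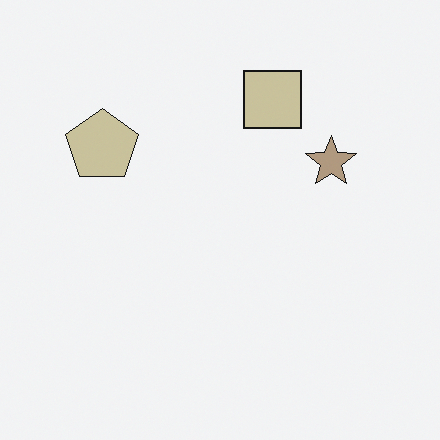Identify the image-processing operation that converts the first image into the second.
The second image is the first heavily desaturated.

All colors are more muted and greyish — a global saturation change.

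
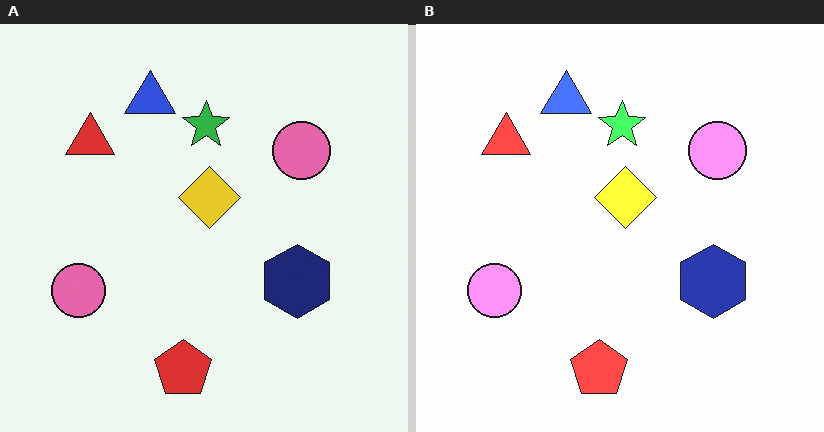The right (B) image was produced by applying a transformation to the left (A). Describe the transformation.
The image was brightened a lot.

Every pixel — background and shapes alike — is uniformly brightened.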